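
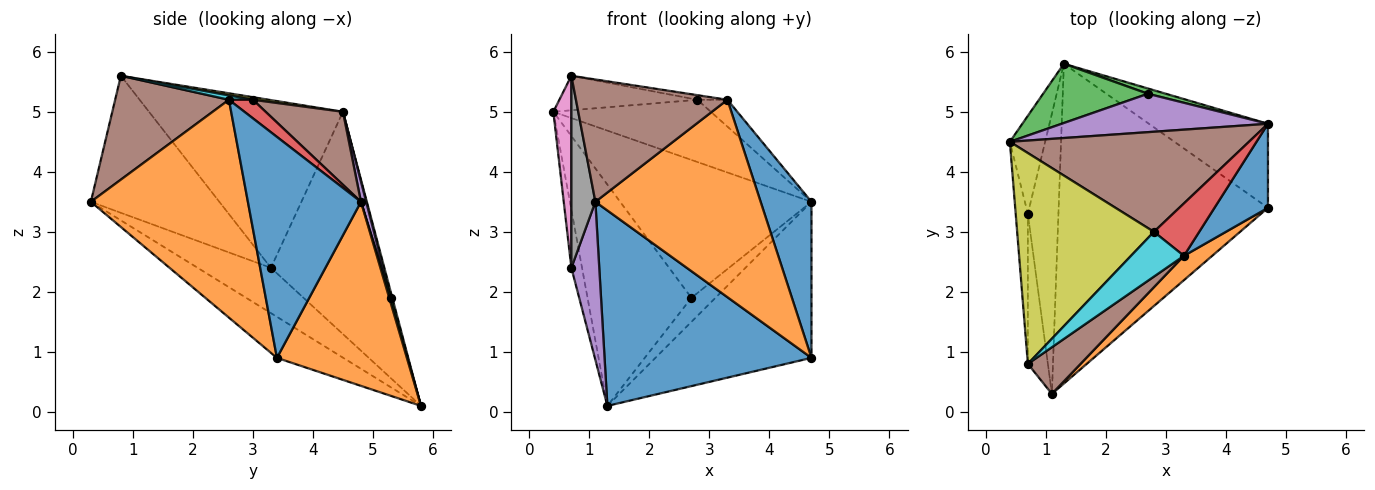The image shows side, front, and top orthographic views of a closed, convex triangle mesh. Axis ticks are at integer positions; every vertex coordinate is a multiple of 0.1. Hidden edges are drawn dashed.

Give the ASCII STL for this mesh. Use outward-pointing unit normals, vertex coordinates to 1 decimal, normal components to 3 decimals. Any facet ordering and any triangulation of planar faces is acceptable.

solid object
 facet normal -0.165 -0.514 -0.842
  outer loop
   vertex 1.3 5.8 0.1
   vertex 4.7 3.4 0.9
   vertex 1.1 0.3 3.5
  endloop
 endfacet
 facet normal 0.686 -0.722 0.089
  outer loop
   vertex 3.3 2.6 5.2
   vertex 1.1 0.3 3.5
   vertex 4.7 3.4 0.9
  endloop
 endfacet
 facet normal 0.013 0.966 0.259
  outer loop
   vertex 2.7 5.3 1.9
   vertex 1.3 5.8 0.1
   vertex 0.4 4.5 5.0
  endloop
 endfacet
 facet normal -0.983 0.092 -0.156
  outer loop
   vertex 0.7 3.3 2.4
   vertex 0.4 4.5 5.0
   vertex 1.3 5.8 0.1
  endloop
 endfacet
 facet normal -0.791 -0.301 -0.533
  outer loop
   vertex 0.7 3.3 2.4
   vertex 1.3 5.8 0.1
   vertex 1.1 0.3 3.5
  endloop
 endfacet
 facet normal 0.574 -0.765 0.292
  outer loop
   vertex 0.7 0.8 5.6
   vertex 1.1 0.3 3.5
   vertex 3.3 2.6 5.2
  endloop
 endfacet
 facet normal -0.993 -0.092 -0.072
  outer loop
   vertex 0.7 0.8 5.6
   vertex 0.4 4.5 5.0
   vertex 0.7 3.3 2.4
  endloop
 endfacet
 facet normal -0.973 -0.182 -0.142
  outer loop
   vertex 0.7 0.8 5.6
   vertex 0.7 3.3 2.4
   vertex 1.1 0.3 3.5
  endloop
 endfacet
 facet normal 0.019 0.162 0.987
  outer loop
   vertex 2.8 3.0 5.2
   vertex 0.4 4.5 5.0
   vertex 0.7 0.8 5.6
  endloop
 endfacet
 facet normal 0.082 0.102 0.991
  outer loop
   vertex 2.8 3.0 5.2
   vertex 0.7 0.8 5.6
   vertex 3.3 2.6 5.2
  endloop
 endfacet
 facet normal 0.891 -0.400 0.216
  outer loop
   vertex 4.7 4.8 3.5
   vertex 3.3 2.6 5.2
   vertex 4.7 3.4 0.9
  endloop
 endfacet
 facet normal 0.591 0.710 -0.382
  outer loop
   vertex 4.7 4.8 3.5
   vertex 4.7 3.4 0.9
   vertex 1.3 5.8 0.1
  endloop
 endfacet
 facet normal 0.072 0.974 0.215
  outer loop
   vertex 4.7 4.8 3.5
   vertex 1.3 5.8 0.1
   vertex 2.7 5.3 1.9
  endloop
 endfacet
 facet normal 0.343 0.428 0.836
  outer loop
   vertex 4.7 4.8 3.5
   vertex 2.8 3.0 5.2
   vertex 3.3 2.6 5.2
  endloop
 endfacet
 facet normal 0.026 0.963 0.268
  outer loop
   vertex 4.7 4.8 3.5
   vertex 2.7 5.3 1.9
   vertex 0.4 4.5 5.0
  endloop
 endfacet
 facet normal 0.251 0.511 0.822
  outer loop
   vertex 4.7 4.8 3.5
   vertex 0.4 4.5 5.0
   vertex 2.8 3.0 5.2
  endloop
 endfacet
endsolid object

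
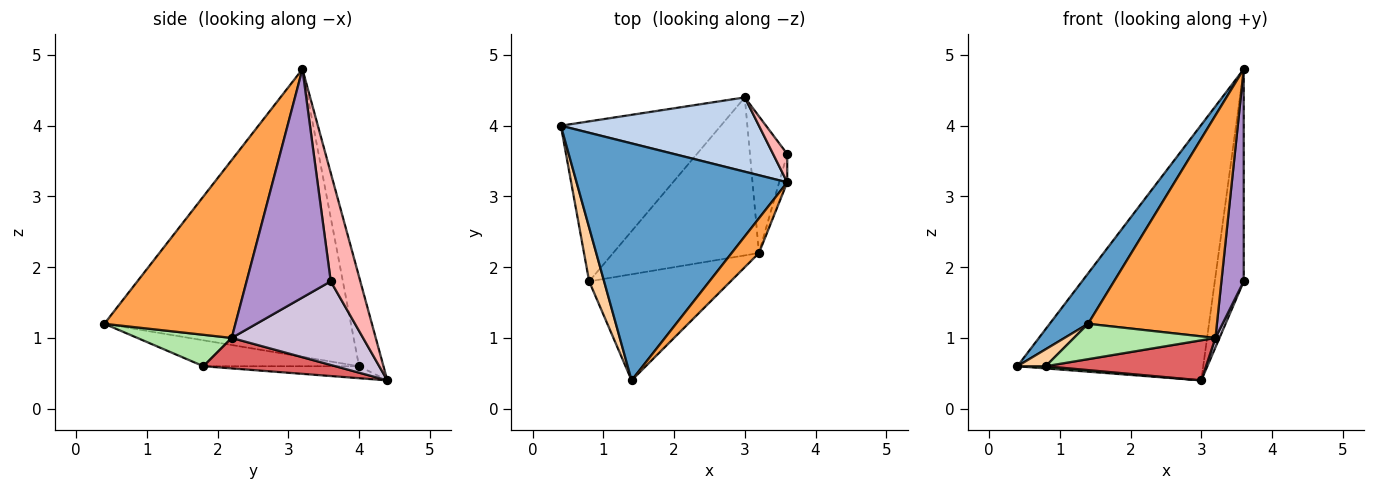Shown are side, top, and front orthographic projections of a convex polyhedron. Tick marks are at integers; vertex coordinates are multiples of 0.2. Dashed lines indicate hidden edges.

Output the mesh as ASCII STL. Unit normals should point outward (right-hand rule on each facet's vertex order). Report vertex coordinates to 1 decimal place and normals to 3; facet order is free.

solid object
 facet normal -0.801 -0.125 0.586
  outer loop
   vertex 1.4 0.4 1.2
   vertex 3.6 3.2 4.8
   vertex 0.4 4.0 0.6
  endloop
 endfacet
 facet normal -0.125 0.953 0.277
  outer loop
   vertex 3.0 4.4 0.4
   vertex 0.4 4.0 0.6
   vertex 3.6 3.2 4.8
  endloop
 endfacet
 facet normal 0.709 -0.697 0.109
  outer loop
   vertex 3.2 2.2 1.0
   vertex 3.6 3.2 4.8
   vertex 1.4 0.4 1.2
  endloop
 endfacet
 facet normal -0.856 -0.156 0.493
  outer loop
   vertex 0.8 1.8 0.6
   vertex 1.4 0.4 1.2
   vertex 0.4 4.0 0.6
  endloop
 endfacet
 facet normal -0.075 -0.014 -0.997
  outer loop
   vertex 0.8 1.8 0.6
   vertex 0.4 4.0 0.6
   vertex 3.0 4.4 0.4
  endloop
 endfacet
 facet normal 0.206 -0.309 -0.928
  outer loop
   vertex 0.8 1.8 0.6
   vertex 3.2 2.2 1.0
   vertex 1.4 0.4 1.2
  endloop
 endfacet
 facet normal 0.199 -0.241 -0.950
  outer loop
   vertex 0.8 1.8 0.6
   vertex 3.0 4.4 0.4
   vertex 3.2 2.2 1.0
  endloop
 endfacet
 facet normal 0.712 0.696 0.093
  outer loop
   vertex 3.6 3.6 1.8
   vertex 3.0 4.4 0.4
   vertex 3.6 3.2 4.8
  endloop
 endfacet
 facet normal 0.966 -0.256 -0.034
  outer loop
   vertex 3.6 3.6 1.8
   vertex 3.6 3.2 4.8
   vertex 3.2 2.2 1.0
  endloop
 endfacet
 facet normal 0.913 -0.028 -0.407
  outer loop
   vertex 3.6 3.6 1.8
   vertex 3.2 2.2 1.0
   vertex 3.0 4.4 0.4
  endloop
 endfacet
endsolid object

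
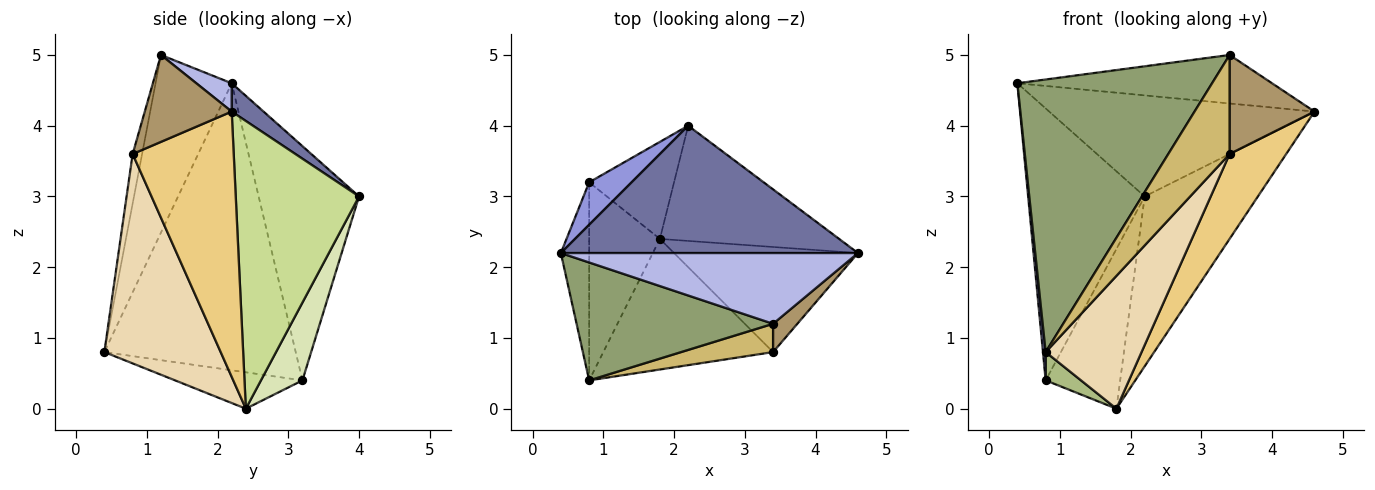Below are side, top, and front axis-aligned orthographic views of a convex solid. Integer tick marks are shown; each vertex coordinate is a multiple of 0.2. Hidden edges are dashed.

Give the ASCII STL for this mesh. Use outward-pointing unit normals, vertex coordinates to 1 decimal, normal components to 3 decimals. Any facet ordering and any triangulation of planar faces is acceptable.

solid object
 facet normal 0.074 0.620 0.781
  outer loop
   vertex 2.2 4.0 3.0
   vertex 0.4 2.2 4.6
   vertex 4.6 2.2 4.2
  endloop
 endfacet
 facet normal -0.995 -0.014 -0.098
  outer loop
   vertex 0.8 3.2 0.4
   vertex 0.8 0.4 0.8
   vertex 0.4 2.2 4.6
  endloop
 endfacet
 facet normal -0.648 0.752 0.117
  outer loop
   vertex 0.8 3.2 0.4
   vertex 0.4 2.2 4.6
   vertex 2.2 4.0 3.0
  endloop
 endfacet
 facet normal 0.078 0.564 0.822
  outer loop
   vertex 3.4 1.2 5.0
   vertex 4.6 2.2 4.2
   vertex 0.4 2.2 4.6
  endloop
 endfacet
 facet normal -0.338 -0.864 0.374
  outer loop
   vertex 3.4 1.2 5.0
   vertex 0.4 2.2 4.6
   vertex 0.8 0.4 0.8
  endloop
 endfacet
 facet normal -0.454 -0.126 -0.882
  outer loop
   vertex 1.8 2.4 0.0
   vertex 0.8 0.4 0.8
   vertex 0.8 3.2 0.4
  endloop
 endfacet
 facet normal 0.670 0.615 -0.417
  outer loop
   vertex 1.8 2.4 0.0
   vertex 2.2 4.0 3.0
   vertex 4.6 2.2 4.2
  endloop
 endfacet
 facet normal 0.430 0.772 -0.469
  outer loop
   vertex 1.8 2.4 0.0
   vertex 0.8 3.2 0.4
   vertex 2.2 4.0 3.0
  endloop
 endfacet
 facet normal 0.702 -0.685 0.196
  outer loop
   vertex 3.4 0.8 3.6
   vertex 4.6 2.2 4.2
   vertex 3.4 1.2 5.0
  endloop
 endfacet
 facet normal -0.146 -0.951 0.272
  outer loop
   vertex 3.4 0.8 3.6
   vertex 3.4 1.2 5.0
   vertex 0.8 0.4 0.8
  endloop
 endfacet
 facet normal 0.747 -0.418 -0.518
  outer loop
   vertex 3.4 0.8 3.6
   vertex 1.8 2.4 0.0
   vertex 4.6 2.2 4.2
  endloop
 endfacet
 facet normal 0.654 -0.539 -0.530
  outer loop
   vertex 3.4 0.8 3.6
   vertex 0.8 0.4 0.8
   vertex 1.8 2.4 0.0
  endloop
 endfacet
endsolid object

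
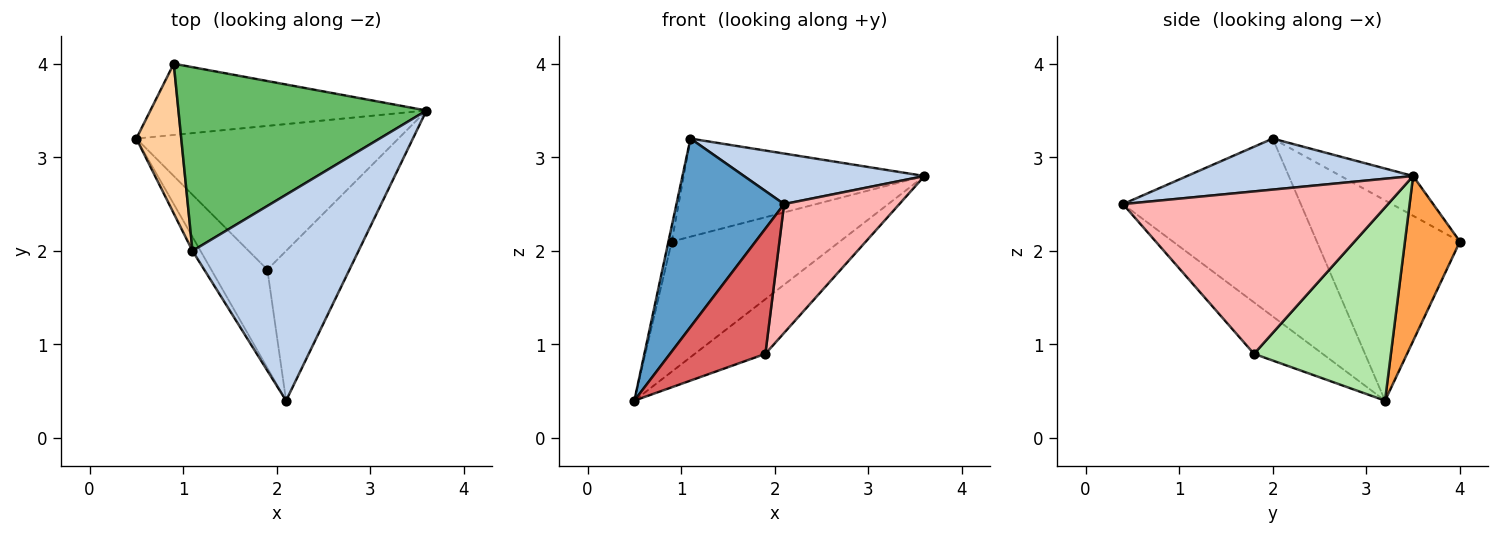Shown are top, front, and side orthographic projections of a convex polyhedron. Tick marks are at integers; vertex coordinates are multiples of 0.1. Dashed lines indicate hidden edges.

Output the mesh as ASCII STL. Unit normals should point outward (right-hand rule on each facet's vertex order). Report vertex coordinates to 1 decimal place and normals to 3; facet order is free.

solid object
 facet normal -0.855 -0.517 -0.039
  outer loop
   vertex 1.1 2.0 3.2
   vertex 0.5 3.2 0.4
   vertex 2.1 0.4 2.5
  endloop
 endfacet
 facet normal 0.286 -0.228 0.931
  outer loop
   vertex 1.1 2.0 3.2
   vertex 2.1 0.4 2.5
   vertex 3.6 3.5 2.8
  endloop
 endfacet
 facet normal 0.276 0.843 -0.462
  outer loop
   vertex 0.9 4.0 2.1
   vertex 3.6 3.5 2.8
   vertex 0.5 3.2 0.4
  endloop
 endfacet
 facet normal -0.976 0.023 0.219
  outer loop
   vertex 0.9 4.0 2.1
   vertex 0.5 3.2 0.4
   vertex 1.1 2.0 3.2
  endloop
 endfacet
 facet normal -0.140 0.466 0.873
  outer loop
   vertex 0.9 4.0 2.1
   vertex 1.1 2.0 3.2
   vertex 3.6 3.5 2.8
  endloop
 endfacet
 facet normal 0.568 0.293 -0.770
  outer loop
   vertex 1.9 1.8 0.9
   vertex 0.5 3.2 0.4
   vertex 3.6 3.5 2.8
  endloop
 endfacet
 facet normal -0.493 -0.685 -0.537
  outer loop
   vertex 1.9 1.8 0.9
   vertex 2.1 0.4 2.5
   vertex 0.5 3.2 0.4
  endloop
 endfacet
 facet normal 0.832 -0.362 -0.421
  outer loop
   vertex 1.9 1.8 0.9
   vertex 3.6 3.5 2.8
   vertex 2.1 0.4 2.5
  endloop
 endfacet
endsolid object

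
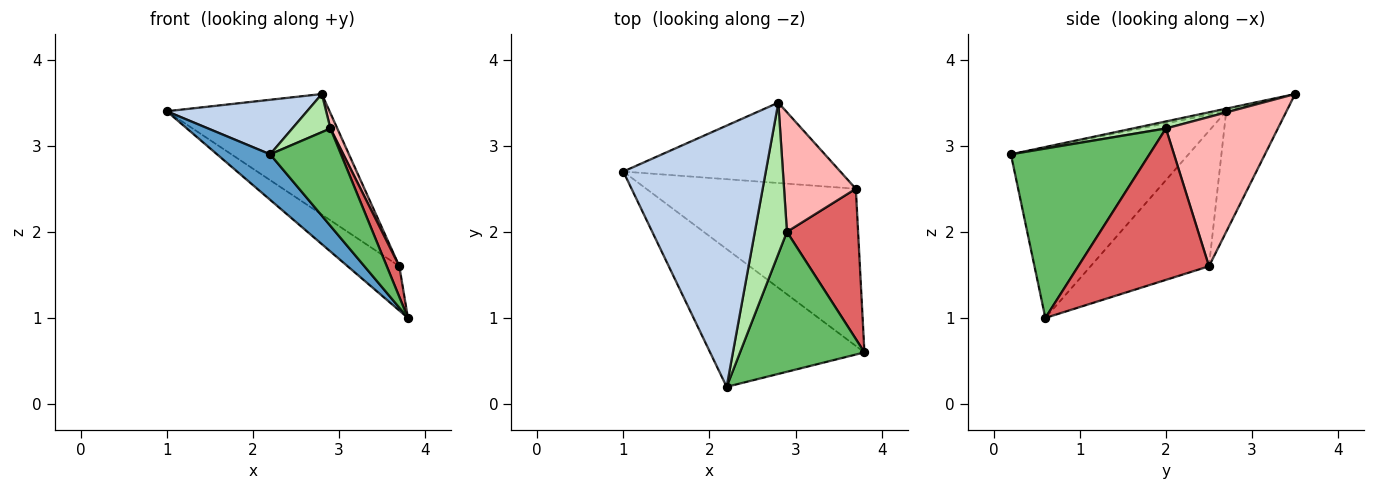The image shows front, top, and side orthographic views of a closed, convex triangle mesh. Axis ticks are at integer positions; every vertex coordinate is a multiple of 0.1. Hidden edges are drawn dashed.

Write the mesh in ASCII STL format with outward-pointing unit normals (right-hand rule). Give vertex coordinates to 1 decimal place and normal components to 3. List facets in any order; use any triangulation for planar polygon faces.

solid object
 facet normal -0.724 -0.216 -0.655
  outer loop
   vertex 2.2 0.2 2.9
   vertex 1.0 2.7 3.4
   vertex 3.8 0.6 1.0
  endloop
 endfacet
 facet normal -0.018 -0.204 0.979
  outer loop
   vertex 2.2 0.2 2.9
   vertex 2.8 3.5 3.6
   vertex 1.0 2.7 3.4
  endloop
 endfacet
 facet normal -0.528 0.230 -0.817
  outer loop
   vertex 3.7 2.5 1.6
   vertex 3.8 0.6 1.0
   vertex 1.0 2.7 3.4
  endloop
 endfacet
 facet normal -0.295 0.795 -0.530
  outer loop
   vertex 3.7 2.5 1.6
   vertex 1.0 2.7 3.4
   vertex 2.8 3.5 3.6
  endloop
 endfacet
 facet normal 0.745 -0.381 0.547
  outer loop
   vertex 2.9 2.0 3.2
   vertex 2.2 0.2 2.9
   vertex 3.8 0.6 1.0
  endloop
 endfacet
 facet normal 0.208 -0.239 0.948
  outer loop
   vertex 2.9 2.0 3.2
   vertex 2.8 3.5 3.6
   vertex 2.2 0.2 2.9
  endloop
 endfacet
 facet normal 0.902 -0.086 0.424
  outer loop
   vertex 2.9 2.0 3.2
   vertex 3.8 0.6 1.0
   vertex 3.7 2.5 1.6
  endloop
 endfacet
 facet normal 0.900 -0.055 0.433
  outer loop
   vertex 2.9 2.0 3.2
   vertex 3.7 2.5 1.6
   vertex 2.8 3.5 3.6
  endloop
 endfacet
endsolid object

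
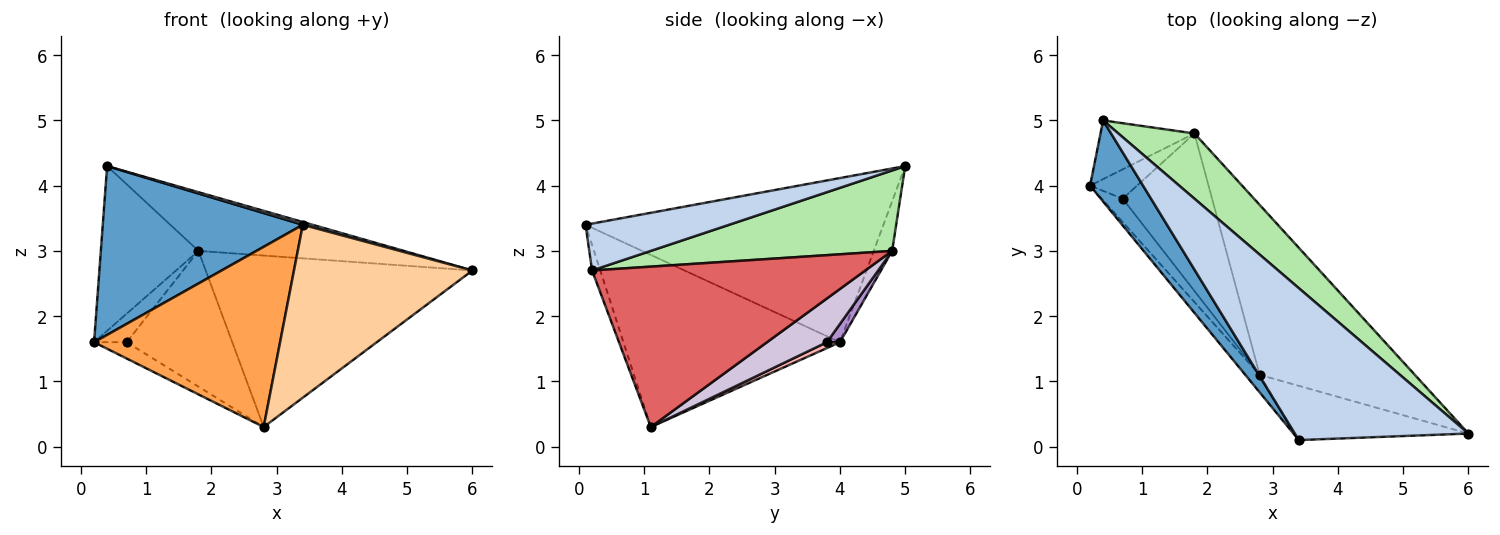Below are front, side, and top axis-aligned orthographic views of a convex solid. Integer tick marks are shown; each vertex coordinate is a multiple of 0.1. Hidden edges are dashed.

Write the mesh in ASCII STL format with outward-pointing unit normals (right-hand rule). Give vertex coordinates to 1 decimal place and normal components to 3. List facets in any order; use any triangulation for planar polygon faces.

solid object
 facet normal -0.802 -0.538 0.259
  outer loop
   vertex 0.4 5.0 4.3
   vertex 0.2 4.0 1.6
   vertex 3.4 0.1 3.4
  endloop
 endfacet
 facet normal 0.261 -0.018 0.965
  outer loop
   vertex 0.4 5.0 4.3
   vertex 3.4 0.1 3.4
   vertex 6.0 0.2 2.7
  endloop
 endfacet
 facet normal -0.757 -0.650 -0.063
  outer loop
   vertex 2.8 1.1 0.3
   vertex 3.4 0.1 3.4
   vertex 0.2 4.0 1.6
  endloop
 endfacet
 facet normal -0.044 -0.953 -0.299
  outer loop
   vertex 2.8 1.1 0.3
   vertex 6.0 0.2 2.7
   vertex 3.4 0.1 3.4
  endloop
 endfacet
 facet normal -0.174 0.928 -0.331
  outer loop
   vertex 1.8 4.8 3.0
   vertex 0.2 4.0 1.6
   vertex 0.4 5.0 4.3
  endloop
 endfacet
 facet normal 0.618 0.526 0.584
  outer loop
   vertex 1.8 4.8 3.0
   vertex 0.4 5.0 4.3
   vertex 6.0 0.2 2.7
  endloop
 endfacet
 facet normal 0.588 0.574 -0.569
  outer loop
   vertex 1.8 4.8 3.0
   vertex 6.0 0.2 2.7
   vertex 2.8 1.1 0.3
  endloop
 endfacet
 facet normal 0.223 0.558 -0.799
  outer loop
   vertex 0.7 3.8 1.6
   vertex 2.8 1.1 0.3
   vertex 0.2 4.0 1.6
  endloop
 endfacet
 facet normal 0.269 0.671 -0.691
  outer loop
   vertex 0.7 3.8 1.6
   vertex 0.2 4.0 1.6
   vertex 1.8 4.8 3.0
  endloop
 endfacet
 facet normal 0.347 0.612 -0.710
  outer loop
   vertex 0.7 3.8 1.6
   vertex 1.8 4.8 3.0
   vertex 2.8 1.1 0.3
  endloop
 endfacet
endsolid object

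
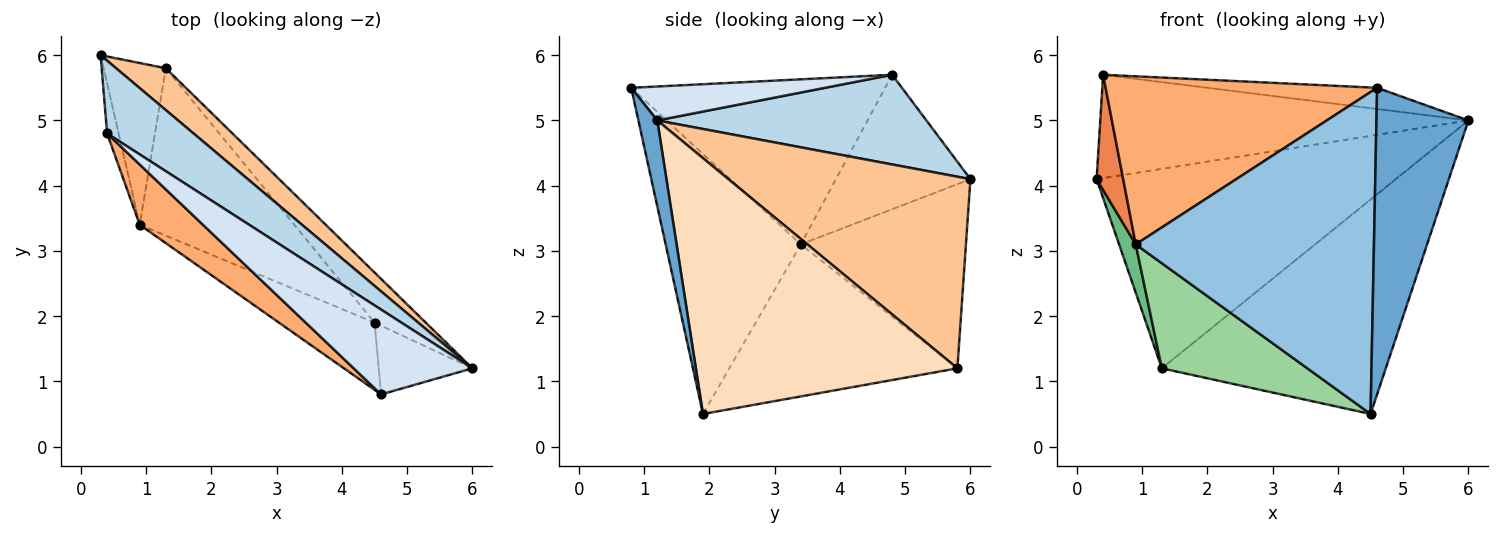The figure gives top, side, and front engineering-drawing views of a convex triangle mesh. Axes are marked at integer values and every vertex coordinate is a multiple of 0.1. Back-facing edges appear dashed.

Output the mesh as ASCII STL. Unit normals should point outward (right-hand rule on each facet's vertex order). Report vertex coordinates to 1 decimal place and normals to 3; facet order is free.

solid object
 facet normal 0.197 -0.957 -0.214
  outer loop
   vertex 4.5 1.9 0.5
   vertex 6.0 1.2 5.0
   vertex 4.6 0.8 5.5
  endloop
 endfacet
 facet normal -0.486 -0.856 -0.179
  outer loop
   vertex 0.9 3.4 3.1
   vertex 4.5 1.9 0.5
   vertex 4.6 0.8 5.5
  endloop
 endfacet
 facet normal 0.513 0.702 0.494
  outer loop
   vertex 0.4 4.8 5.7
   vertex 6.0 1.2 5.0
   vertex 0.3 6.0 4.1
  endloop
 endfacet
 facet normal 0.267 0.234 0.935
  outer loop
   vertex 0.4 4.8 5.7
   vertex 4.6 0.8 5.5
   vertex 6.0 1.2 5.0
  endloop
 endfacet
 facet normal -0.978 -0.193 -0.084
  outer loop
   vertex 0.4 4.8 5.7
   vertex 0.3 6.0 4.1
   vertex 0.9 3.4 3.1
  endloop
 endfacet
 facet normal -0.661 -0.707 0.253
  outer loop
   vertex 0.4 4.8 5.7
   vertex 0.9 3.4 3.1
   vertex 4.6 0.8 5.5
  endloop
 endfacet
 facet normal 0.621 0.767 0.161
  outer loop
   vertex 1.3 5.8 1.2
   vertex 0.3 6.0 4.1
   vertex 6.0 1.2 5.0
  endloop
 endfacet
 facet normal 0.751 0.643 -0.150
  outer loop
   vertex 1.3 5.8 1.2
   vertex 6.0 1.2 5.0
   vertex 4.5 1.9 0.5
  endloop
 endfacet
 facet normal -0.943 -0.095 -0.319
  outer loop
   vertex 1.3 5.8 1.2
   vertex 0.9 3.4 3.1
   vertex 0.3 6.0 4.1
  endloop
 endfacet
 facet normal -0.640 -0.408 -0.651
  outer loop
   vertex 1.3 5.8 1.2
   vertex 4.5 1.9 0.5
   vertex 0.9 3.4 3.1
  endloop
 endfacet
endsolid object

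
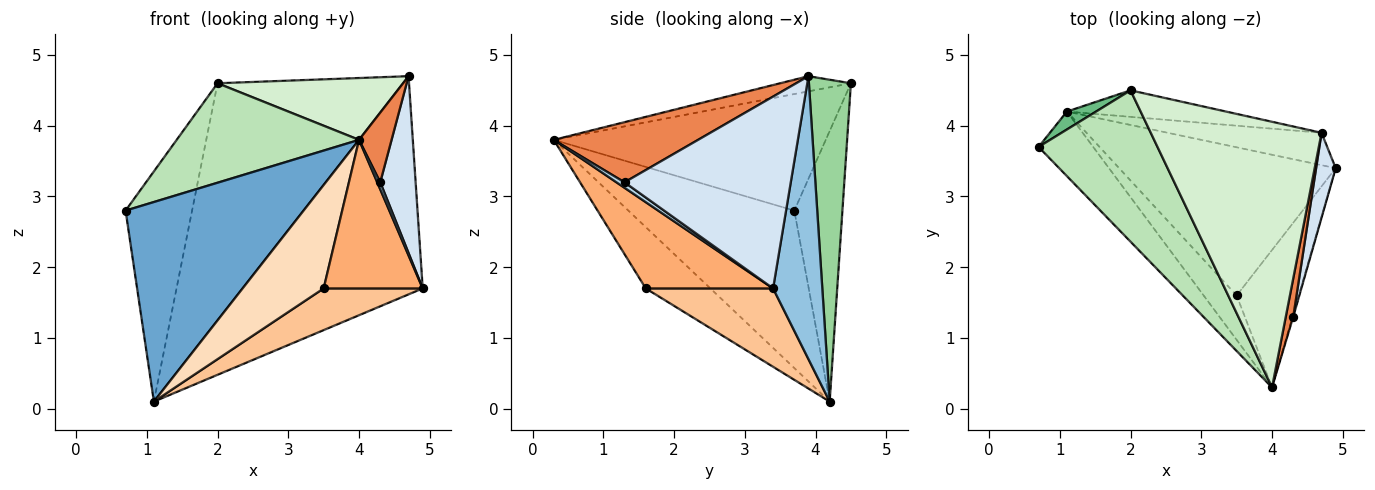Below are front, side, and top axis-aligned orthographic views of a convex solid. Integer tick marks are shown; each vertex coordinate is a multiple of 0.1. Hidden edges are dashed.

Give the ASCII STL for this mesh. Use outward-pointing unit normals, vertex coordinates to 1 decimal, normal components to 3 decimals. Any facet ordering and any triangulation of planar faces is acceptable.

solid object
 facet normal -0.664 -0.712 -0.230
  outer loop
   vertex 1.1 4.2 0.1
   vertex 4.0 0.3 3.8
   vertex 0.7 3.7 2.8
  endloop
 endfacet
 facet normal 0.261 0.955 -0.142
  outer loop
   vertex 1.1 4.2 0.1
   vertex 4.7 3.9 4.7
   vertex 4.9 3.4 1.7
  endloop
 endfacet
 facet normal 0.930 -0.349 -0.116
  outer loop
   vertex 4.3 1.3 3.2
   vertex 4.0 0.3 3.8
   vertex 4.9 3.4 1.7
  endloop
 endfacet
 facet normal 0.973 -0.207 0.099
  outer loop
   vertex 4.3 1.3 3.2
   vertex 4.9 3.4 1.7
   vertex 4.7 3.9 4.7
  endloop
 endfacet
 facet normal 0.968 -0.218 0.120
  outer loop
   vertex 4.3 1.3 3.2
   vertex 4.7 3.9 4.7
   vertex 4.0 0.3 3.8
  endloop
 endfacet
 facet normal 0.686 -0.534 -0.494
  outer loop
   vertex 3.5 1.6 1.7
   vertex 4.9 3.4 1.7
   vertex 4.0 0.3 3.8
  endloop
 endfacet
 facet normal 0.329 -0.256 -0.909
  outer loop
   vertex 3.5 1.6 1.7
   vertex 1.1 4.2 0.1
   vertex 4.9 3.4 1.7
  endloop
 endfacet
 facet normal -0.591 -0.741 -0.318
  outer loop
   vertex 3.5 1.6 1.7
   vertex 4.0 0.3 3.8
   vertex 1.1 4.2 0.1
  endloop
 endfacet
 facet normal -0.585 0.809 0.063
  outer loop
   vertex 2.0 4.5 4.6
   vertex 1.1 4.2 0.1
   vertex 0.7 3.7 2.8
  endloop
 endfacet
 facet normal 0.219 0.970 -0.109
  outer loop
   vertex 2.0 4.5 4.6
   vertex 4.7 3.9 4.7
   vertex 1.1 4.2 0.1
  endloop
 endfacet
 facet normal -0.634 -0.425 0.646
  outer loop
   vertex 2.0 4.5 4.6
   vertex 0.7 3.7 2.8
   vertex 4.0 0.3 3.8
  endloop
 endfacet
 facet normal -0.086 -0.226 0.970
  outer loop
   vertex 2.0 4.5 4.6
   vertex 4.0 0.3 3.8
   vertex 4.7 3.9 4.7
  endloop
 endfacet
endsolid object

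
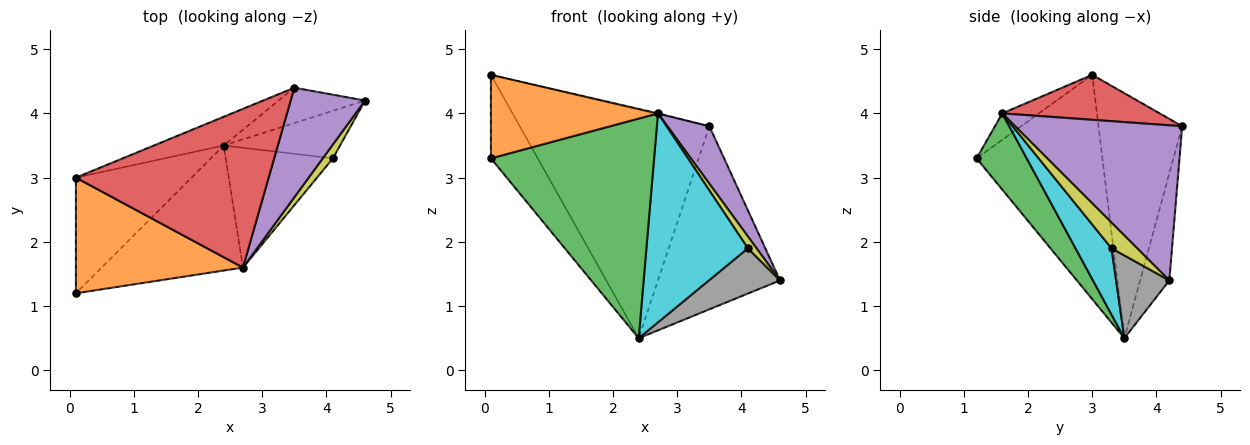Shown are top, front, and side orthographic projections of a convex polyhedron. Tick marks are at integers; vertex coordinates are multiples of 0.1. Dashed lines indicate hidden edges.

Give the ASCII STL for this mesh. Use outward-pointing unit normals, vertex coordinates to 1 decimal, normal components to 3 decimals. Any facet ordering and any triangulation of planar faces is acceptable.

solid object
 facet normal -0.844 0.314 -0.435
  outer loop
   vertex 2.4 3.5 0.5
   vertex 0.1 1.2 3.3
   vertex 0.1 3.0 4.6
  endloop
 endfacet
 facet normal -0.127 -0.581 0.804
  outer loop
   vertex 2.7 1.6 4.0
   vertex 0.1 3.0 4.6
   vertex 0.1 1.2 3.3
  endloop
 endfacet
 facet normal 0.258 -0.840 -0.478
  outer loop
   vertex 2.7 1.6 4.0
   vertex 0.1 1.2 3.3
   vertex 2.4 3.5 0.5
  endloop
 endfacet
 facet normal 0.227 0.005 0.974
  outer loop
   vertex 3.5 4.4 3.8
   vertex 0.1 3.0 4.6
   vertex 2.7 1.6 4.0
  endloop
 endfacet
 facet normal 0.879 -0.221 0.422
  outer loop
   vertex 3.5 4.4 3.8
   vertex 2.7 1.6 4.0
   vertex 4.6 4.2 1.4
  endloop
 endfacet
 facet normal -0.401 0.909 -0.114
  outer loop
   vertex 3.5 4.4 3.8
   vertex 2.4 3.5 0.5
   vertex 0.1 3.0 4.6
  endloop
 endfacet
 facet normal -0.229 0.956 -0.184
  outer loop
   vertex 3.5 4.4 3.8
   vertex 4.6 4.2 1.4
   vertex 2.4 3.5 0.5
  endloop
 endfacet
 facet normal 0.458 -0.612 -0.644
  outer loop
   vertex 4.1 3.3 1.9
   vertex 2.4 3.5 0.5
   vertex 4.6 4.2 1.4
  endloop
 endfacet
 facet normal 0.888 -0.299 0.350
  outer loop
   vertex 4.1 3.3 1.9
   vertex 4.6 4.2 1.4
   vertex 2.7 1.6 4.0
  endloop
 endfacet
 facet normal 0.294 -0.829 -0.475
  outer loop
   vertex 4.1 3.3 1.9
   vertex 2.7 1.6 4.0
   vertex 2.4 3.5 0.5
  endloop
 endfacet
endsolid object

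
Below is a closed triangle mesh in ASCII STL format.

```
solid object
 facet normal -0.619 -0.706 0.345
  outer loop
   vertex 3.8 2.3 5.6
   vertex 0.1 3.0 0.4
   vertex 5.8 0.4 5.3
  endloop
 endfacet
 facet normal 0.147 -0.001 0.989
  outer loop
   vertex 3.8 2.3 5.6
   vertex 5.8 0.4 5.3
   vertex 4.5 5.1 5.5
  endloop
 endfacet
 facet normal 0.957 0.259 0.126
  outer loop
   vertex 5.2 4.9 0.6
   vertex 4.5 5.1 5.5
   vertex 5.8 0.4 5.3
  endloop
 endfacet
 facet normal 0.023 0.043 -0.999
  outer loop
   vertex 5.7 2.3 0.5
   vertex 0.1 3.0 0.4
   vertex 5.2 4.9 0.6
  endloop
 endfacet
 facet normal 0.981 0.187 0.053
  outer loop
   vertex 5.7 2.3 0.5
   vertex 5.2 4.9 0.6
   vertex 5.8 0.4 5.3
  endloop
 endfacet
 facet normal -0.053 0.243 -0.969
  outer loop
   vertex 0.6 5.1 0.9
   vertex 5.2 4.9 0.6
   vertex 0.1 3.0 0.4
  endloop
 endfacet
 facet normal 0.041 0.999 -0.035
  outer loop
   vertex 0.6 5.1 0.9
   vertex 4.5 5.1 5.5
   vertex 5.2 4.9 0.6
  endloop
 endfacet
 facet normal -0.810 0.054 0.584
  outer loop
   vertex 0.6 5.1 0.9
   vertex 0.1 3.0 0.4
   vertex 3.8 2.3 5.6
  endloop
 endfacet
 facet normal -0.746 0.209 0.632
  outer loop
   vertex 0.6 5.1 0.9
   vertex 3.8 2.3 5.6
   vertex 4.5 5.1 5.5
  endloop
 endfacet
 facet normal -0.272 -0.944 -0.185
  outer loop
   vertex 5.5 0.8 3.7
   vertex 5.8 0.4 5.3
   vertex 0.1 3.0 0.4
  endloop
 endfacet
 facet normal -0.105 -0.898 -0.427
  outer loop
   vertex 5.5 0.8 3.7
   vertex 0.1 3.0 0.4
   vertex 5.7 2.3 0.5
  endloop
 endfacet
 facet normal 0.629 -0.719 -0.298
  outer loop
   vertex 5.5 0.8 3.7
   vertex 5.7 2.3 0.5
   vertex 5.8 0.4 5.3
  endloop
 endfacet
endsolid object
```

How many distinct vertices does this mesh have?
8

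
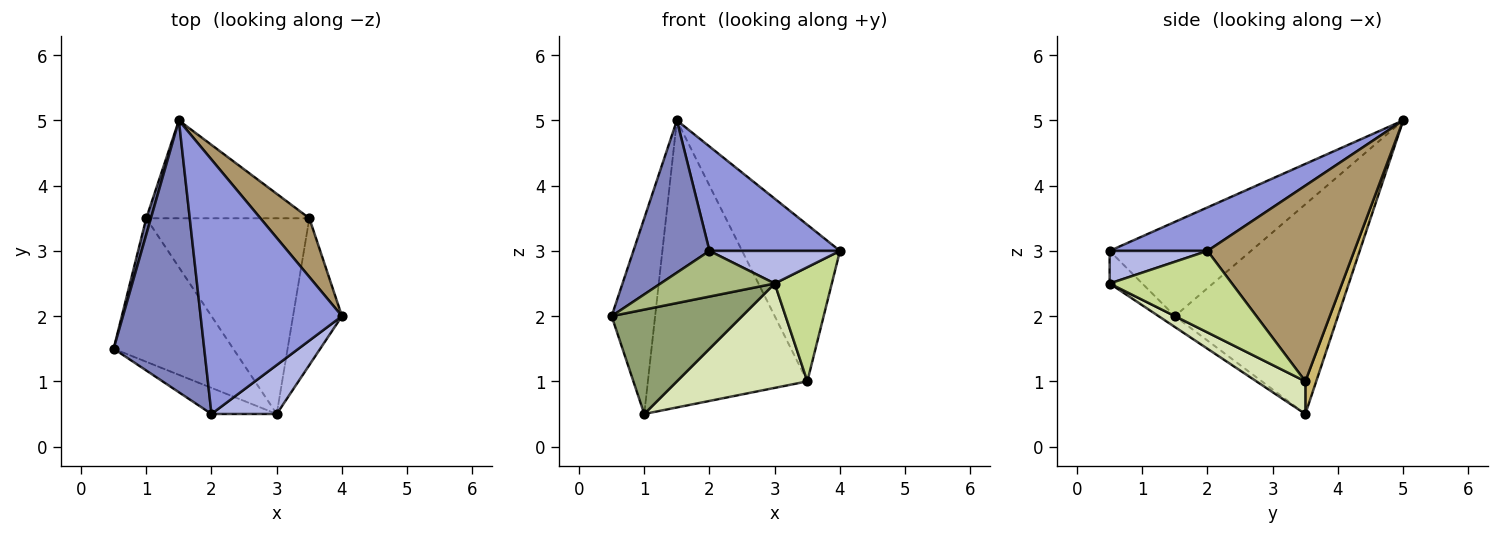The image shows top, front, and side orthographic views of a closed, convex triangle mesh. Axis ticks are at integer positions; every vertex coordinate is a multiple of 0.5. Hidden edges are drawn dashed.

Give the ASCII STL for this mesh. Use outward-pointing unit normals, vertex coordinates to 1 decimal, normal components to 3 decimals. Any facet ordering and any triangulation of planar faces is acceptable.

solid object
 facet normal -0.966 0.258 0.021
  outer loop
   vertex 1.0 3.5 0.5
   vertex 0.5 1.5 2.0
   vertex 1.5 5.0 5.0
  endloop
 endfacet
 facet normal -0.672 -0.362 0.646
  outer loop
   vertex 2.0 0.5 3.0
   vertex 1.5 5.0 5.0
   vertex 0.5 1.5 2.0
  endloop
 endfacet
 facet normal 0.274 -0.365 0.890
  outer loop
   vertex 2.0 0.5 3.0
   vertex 4.0 2.0 3.0
   vertex 1.5 5.0 5.0
  endloop
 endfacet
 facet normal 0.384 -0.512 0.768
  outer loop
   vertex 3.0 0.5 2.5
   vertex 4.0 2.0 3.0
   vertex 2.0 0.5 3.0
  endloop
 endfacet
 facet normal -0.073 -0.587 -0.807
  outer loop
   vertex 3.0 0.5 2.5
   vertex 0.5 1.5 2.0
   vertex 1.0 3.5 0.5
  endloop
 endfacet
 facet normal -0.241 -0.843 -0.482
  outer loop
   vertex 3.0 0.5 2.5
   vertex 2.0 0.5 3.0
   vertex 0.5 1.5 2.0
  endloop
 endfacet
 facet normal 0.796 -0.372 -0.478
  outer loop
   vertex 3.5 3.5 1.0
   vertex 4.0 2.0 3.0
   vertex 3.0 0.5 2.5
  endloop
 endfacet
 facet normal 0.174 -0.463 -0.869
  outer loop
   vertex 3.5 3.5 1.0
   vertex 3.0 0.5 2.5
   vertex 1.0 3.5 0.5
  endloop
 endfacet
 facet normal 0.815 0.543 0.204
  outer loop
   vertex 3.5 3.5 1.0
   vertex 1.5 5.0 5.0
   vertex 4.0 2.0 3.0
  endloop
 endfacet
 facet normal 0.064 0.945 -0.322
  outer loop
   vertex 3.5 3.5 1.0
   vertex 1.0 3.5 0.5
   vertex 1.5 5.0 5.0
  endloop
 endfacet
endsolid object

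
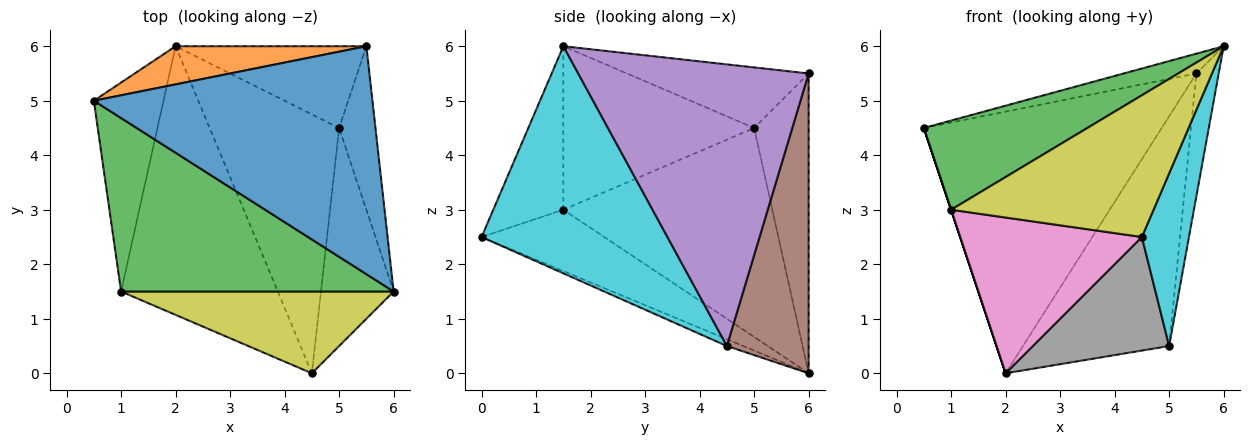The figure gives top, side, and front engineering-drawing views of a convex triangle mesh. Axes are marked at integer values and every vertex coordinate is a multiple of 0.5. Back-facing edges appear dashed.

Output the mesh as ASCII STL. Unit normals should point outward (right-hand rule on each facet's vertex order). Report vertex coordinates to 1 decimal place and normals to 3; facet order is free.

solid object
 facet normal -0.212 0.085 0.974
  outer loop
   vertex 5.5 6.0 5.5
   vertex 0.5 5.0 4.5
   vertex 6.0 1.5 6.0
  endloop
 endfacet
 facet normal -0.221 0.965 0.141
  outer loop
   vertex 2.0 6.0 0.0
   vertex 0.5 5.0 4.5
   vertex 5.5 6.0 5.5
  endloop
 endfacet
 facet normal -0.471 -0.404 0.785
  outer loop
   vertex 1.0 1.5 3.0
   vertex 6.0 1.5 6.0
   vertex 0.5 5.0 4.5
  endloop
 endfacet
 facet normal -0.949 0.000 -0.316
  outer loop
   vertex 1.0 1.5 3.0
   vertex 0.5 5.0 4.5
   vertex 2.0 6.0 0.0
  endloop
 endfacet
 facet normal 0.987 0.096 -0.127
  outer loop
   vertex 5.0 4.5 0.5
   vertex 5.5 6.0 5.5
   vertex 6.0 1.5 6.0
  endloop
 endfacet
 facet normal 0.466 0.833 -0.297
  outer loop
   vertex 5.0 4.5 0.5
   vertex 2.0 6.0 0.0
   vertex 5.5 6.0 5.5
  endloop
 endfacet
 facet normal -0.321 -0.475 -0.819
  outer loop
   vertex 4.5 0.0 2.5
   vertex 1.0 1.5 3.0
   vertex 2.0 6.0 0.0
  endloop
 endfacet
 facet normal -0.048 -0.401 -0.915
  outer loop
   vertex 4.5 0.0 2.5
   vertex 2.0 6.0 0.0
   vertex 5.0 4.5 0.5
  endloop
 endfacet
 facet normal -0.287 -0.830 0.479
  outer loop
   vertex 4.5 0.0 2.5
   vertex 6.0 1.5 6.0
   vertex 1.0 1.5 3.0
  endloop
 endfacet
 facet normal 0.926 -0.235 -0.296
  outer loop
   vertex 4.5 0.0 2.5
   vertex 5.0 4.5 0.5
   vertex 6.0 1.5 6.0
  endloop
 endfacet
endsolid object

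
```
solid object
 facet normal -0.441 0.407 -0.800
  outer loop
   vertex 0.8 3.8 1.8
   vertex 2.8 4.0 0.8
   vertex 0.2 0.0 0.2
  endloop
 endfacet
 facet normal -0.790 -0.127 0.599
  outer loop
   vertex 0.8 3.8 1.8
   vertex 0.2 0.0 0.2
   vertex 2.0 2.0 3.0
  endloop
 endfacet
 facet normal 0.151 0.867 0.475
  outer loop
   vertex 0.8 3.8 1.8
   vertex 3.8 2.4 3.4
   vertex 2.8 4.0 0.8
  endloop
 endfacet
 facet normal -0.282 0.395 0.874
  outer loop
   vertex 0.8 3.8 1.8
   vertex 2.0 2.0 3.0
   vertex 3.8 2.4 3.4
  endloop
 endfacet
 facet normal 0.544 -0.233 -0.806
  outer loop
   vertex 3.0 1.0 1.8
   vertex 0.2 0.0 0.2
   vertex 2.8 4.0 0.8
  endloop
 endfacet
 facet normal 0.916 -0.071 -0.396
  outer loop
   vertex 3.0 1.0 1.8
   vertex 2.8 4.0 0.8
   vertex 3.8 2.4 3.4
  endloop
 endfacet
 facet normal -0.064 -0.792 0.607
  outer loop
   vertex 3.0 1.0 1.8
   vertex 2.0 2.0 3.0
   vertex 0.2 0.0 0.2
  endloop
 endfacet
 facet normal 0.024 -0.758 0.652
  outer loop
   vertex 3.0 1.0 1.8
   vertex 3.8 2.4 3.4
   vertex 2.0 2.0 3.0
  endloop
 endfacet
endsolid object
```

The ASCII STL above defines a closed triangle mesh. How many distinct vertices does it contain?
6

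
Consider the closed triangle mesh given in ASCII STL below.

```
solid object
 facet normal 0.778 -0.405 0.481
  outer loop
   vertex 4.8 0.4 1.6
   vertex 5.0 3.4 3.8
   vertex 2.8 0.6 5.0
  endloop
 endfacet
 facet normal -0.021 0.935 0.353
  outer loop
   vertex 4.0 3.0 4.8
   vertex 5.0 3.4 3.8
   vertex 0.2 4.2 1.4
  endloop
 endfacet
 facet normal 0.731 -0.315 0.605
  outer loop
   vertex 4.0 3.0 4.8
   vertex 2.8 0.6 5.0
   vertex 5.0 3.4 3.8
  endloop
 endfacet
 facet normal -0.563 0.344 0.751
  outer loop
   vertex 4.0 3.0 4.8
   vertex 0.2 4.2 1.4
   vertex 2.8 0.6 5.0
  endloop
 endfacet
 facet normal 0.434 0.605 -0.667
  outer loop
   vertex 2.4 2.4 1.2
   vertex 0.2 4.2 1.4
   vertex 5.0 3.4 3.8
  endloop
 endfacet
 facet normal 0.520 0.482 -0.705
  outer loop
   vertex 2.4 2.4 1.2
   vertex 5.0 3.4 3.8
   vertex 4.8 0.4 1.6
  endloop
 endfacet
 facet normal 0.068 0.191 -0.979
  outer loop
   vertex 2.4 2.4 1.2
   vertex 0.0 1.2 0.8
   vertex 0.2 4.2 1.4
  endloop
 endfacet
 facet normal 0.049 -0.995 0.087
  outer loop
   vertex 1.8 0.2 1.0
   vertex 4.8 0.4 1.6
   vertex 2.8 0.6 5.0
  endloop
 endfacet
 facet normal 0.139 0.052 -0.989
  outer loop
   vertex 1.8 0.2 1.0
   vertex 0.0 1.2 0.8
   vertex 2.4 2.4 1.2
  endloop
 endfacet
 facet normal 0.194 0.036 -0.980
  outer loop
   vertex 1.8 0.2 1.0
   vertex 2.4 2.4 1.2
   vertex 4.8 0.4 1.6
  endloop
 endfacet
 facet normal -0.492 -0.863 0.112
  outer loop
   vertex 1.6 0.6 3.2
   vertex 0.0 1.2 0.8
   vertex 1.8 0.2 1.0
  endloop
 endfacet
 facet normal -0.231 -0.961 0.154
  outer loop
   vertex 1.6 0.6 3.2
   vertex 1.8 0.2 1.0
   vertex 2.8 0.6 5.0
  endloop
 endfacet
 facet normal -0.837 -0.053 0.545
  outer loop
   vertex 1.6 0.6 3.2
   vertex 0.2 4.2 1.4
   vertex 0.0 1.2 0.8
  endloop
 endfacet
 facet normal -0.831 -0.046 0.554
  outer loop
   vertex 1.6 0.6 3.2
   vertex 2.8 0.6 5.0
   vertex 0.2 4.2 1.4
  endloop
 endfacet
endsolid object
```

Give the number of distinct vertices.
9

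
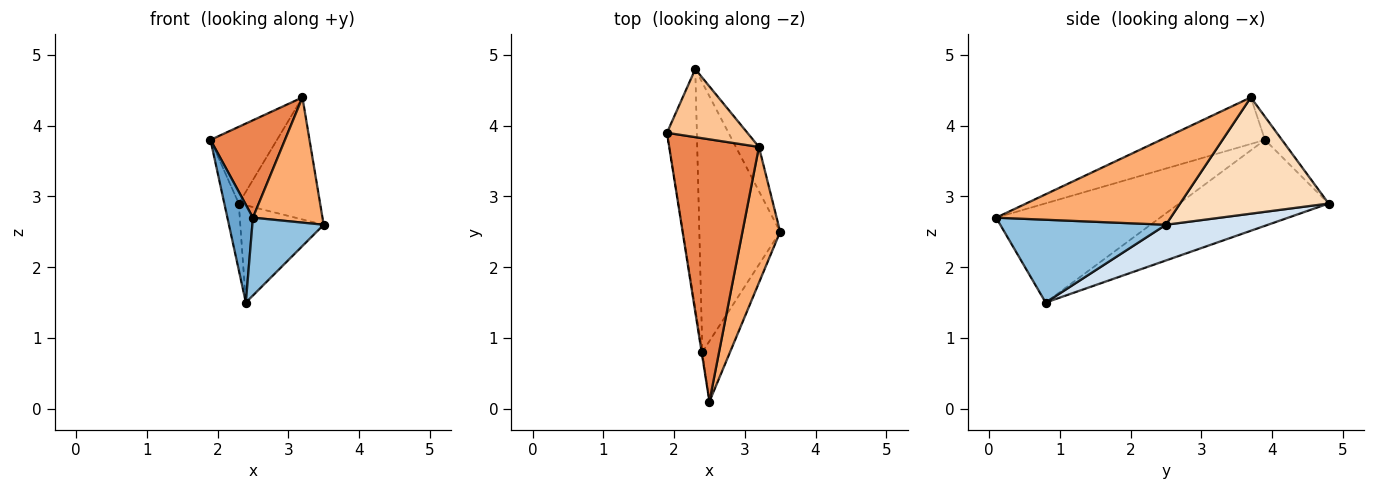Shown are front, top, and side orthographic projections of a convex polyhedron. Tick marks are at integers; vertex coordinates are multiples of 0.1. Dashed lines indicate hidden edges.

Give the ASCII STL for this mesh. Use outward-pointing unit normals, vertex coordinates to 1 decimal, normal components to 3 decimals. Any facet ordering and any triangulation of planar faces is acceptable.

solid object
 facet normal -0.988 -0.154 -0.007
  outer loop
   vertex 2.4 0.8 1.5
   vertex 2.5 0.1 2.7
   vertex 1.9 3.9 3.8
  endloop
 endfacet
 facet normal 0.878 -0.378 -0.294
  outer loop
   vertex 2.4 0.8 1.5
   vertex 3.5 2.5 2.6
   vertex 2.5 0.1 2.7
  endloop
 endfacet
 facet normal -0.941 0.091 -0.327
  outer loop
   vertex 2.3 4.8 2.9
   vertex 2.4 0.8 1.5
   vertex 1.9 3.9 3.8
  endloop
 endfacet
 facet normal 0.384 0.314 -0.869
  outer loop
   vertex 2.3 4.8 2.9
   vertex 3.5 2.5 2.6
   vertex 2.4 0.8 1.5
  endloop
 endfacet
 facet normal -0.437 -0.313 0.843
  outer loop
   vertex 3.2 3.7 4.4
   vertex 1.9 3.9 3.8
   vertex 2.5 0.1 2.7
  endloop
 endfacet
 facet normal 0.862 -0.344 0.373
  outer loop
   vertex 3.2 3.7 4.4
   vertex 2.5 0.1 2.7
   vertex 3.5 2.5 2.6
  endloop
 endfacet
 facet normal -0.188 0.735 0.652
  outer loop
   vertex 3.2 3.7 4.4
   vertex 2.3 4.8 2.9
   vertex 1.9 3.9 3.8
  endloop
 endfacet
 facet normal 0.864 0.473 -0.171
  outer loop
   vertex 3.2 3.7 4.4
   vertex 3.5 2.5 2.6
   vertex 2.3 4.8 2.9
  endloop
 endfacet
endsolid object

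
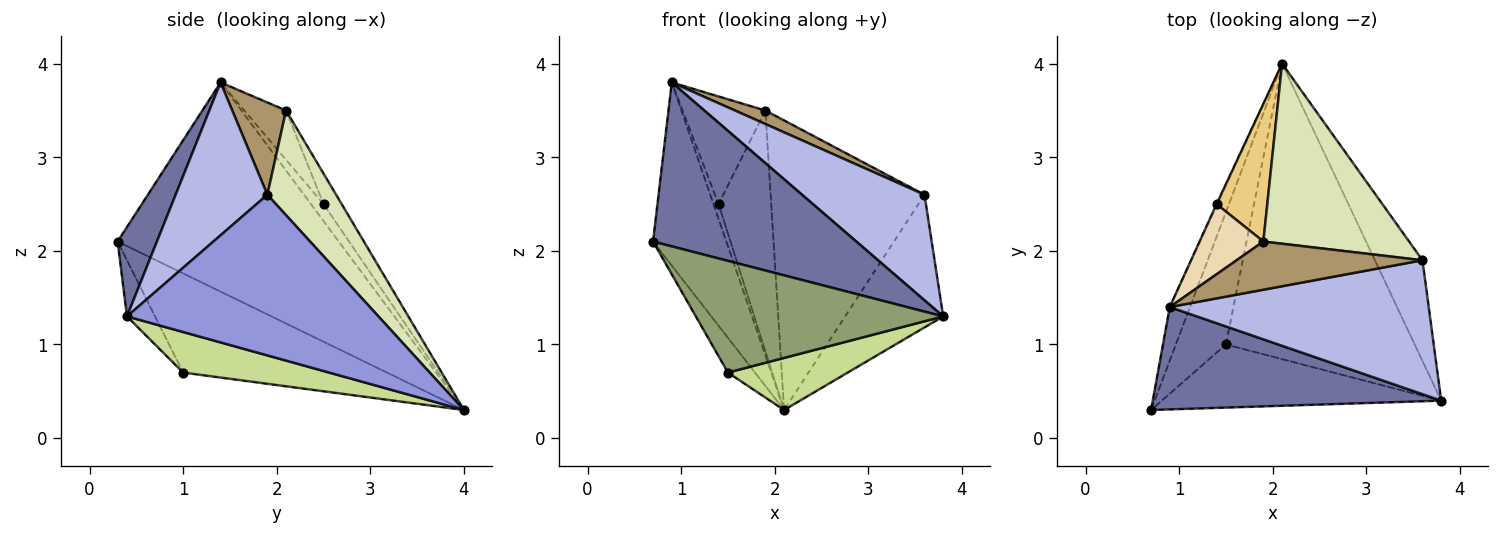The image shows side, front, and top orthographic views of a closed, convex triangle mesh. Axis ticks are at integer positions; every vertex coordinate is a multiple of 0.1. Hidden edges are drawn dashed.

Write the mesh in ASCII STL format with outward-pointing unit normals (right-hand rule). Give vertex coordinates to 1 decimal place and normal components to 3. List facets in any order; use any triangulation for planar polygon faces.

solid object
 facet normal 0.162 -0.837 0.523
  outer loop
   vertex 0.9 1.4 3.8
   vertex 0.7 0.3 2.1
   vertex 3.8 0.4 1.3
  endloop
 endfacet
 facet normal -0.945 0.313 -0.091
  outer loop
   vertex 0.9 1.4 3.8
   vertex 2.1 4.0 0.3
   vertex 0.7 0.3 2.1
  endloop
 endfacet
 facet normal 0.898 0.350 -0.266
  outer loop
   vertex 3.6 1.9 2.6
   vertex 3.8 0.4 1.3
   vertex 2.1 4.0 0.3
  endloop
 endfacet
 facet normal 0.421 -0.561 0.713
  outer loop
   vertex 3.6 1.9 2.6
   vertex 0.9 1.4 3.8
   vertex 3.8 0.4 1.3
  endloop
 endfacet
 facet normal -0.098 -0.866 -0.489
  outer loop
   vertex 1.5 1.0 0.7
   vertex 3.8 0.4 1.3
   vertex 0.7 0.3 2.1
  endloop
 endfacet
 facet normal -0.886 0.118 -0.448
  outer loop
   vertex 1.5 1.0 0.7
   vertex 0.7 0.3 2.1
   vertex 2.1 4.0 0.3
  endloop
 endfacet
 facet normal 0.207 -0.170 -0.963
  outer loop
   vertex 1.5 1.0 0.7
   vertex 2.1 4.0 0.3
   vertex 3.8 0.4 1.3
  endloop
 endfacet
 facet normal 0.355 0.794 0.494
  outer loop
   vertex 1.9 2.1 3.5
   vertex 3.6 1.9 2.6
   vertex 2.1 4.0 0.3
  endloop
 endfacet
 facet normal 0.431 -0.244 0.869
  outer loop
   vertex 1.9 2.1 3.5
   vertex 0.9 1.4 3.8
   vertex 3.6 1.9 2.6
  endloop
 endfacet
 facet normal -0.926 0.374 -0.039
  outer loop
   vertex 1.4 2.5 2.5
   vertex 2.1 4.0 0.3
   vertex 0.9 1.4 3.8
  endloop
 endfacet
 facet normal -0.286 0.832 0.476
  outer loop
   vertex 1.4 2.5 2.5
   vertex 1.9 2.1 3.5
   vertex 2.1 4.0 0.3
  endloop
 endfacet
 facet normal -0.389 0.772 0.503
  outer loop
   vertex 1.4 2.5 2.5
   vertex 0.9 1.4 3.8
   vertex 1.9 2.1 3.5
  endloop
 endfacet
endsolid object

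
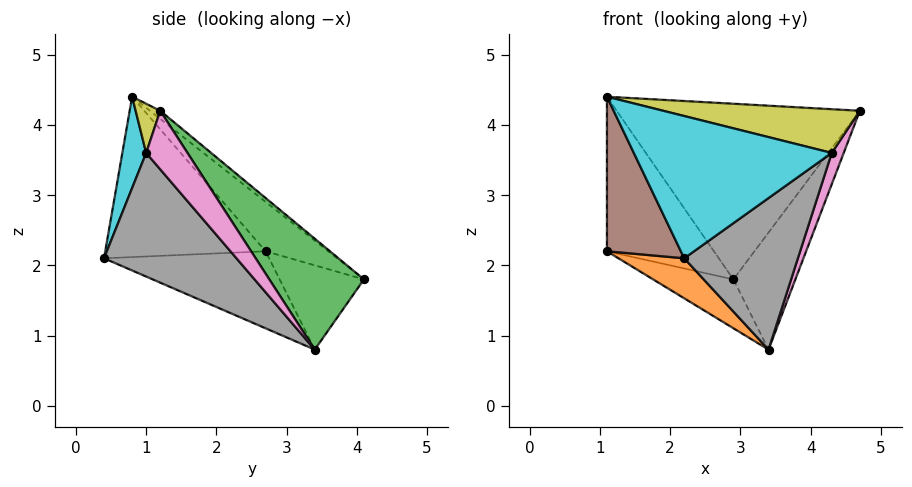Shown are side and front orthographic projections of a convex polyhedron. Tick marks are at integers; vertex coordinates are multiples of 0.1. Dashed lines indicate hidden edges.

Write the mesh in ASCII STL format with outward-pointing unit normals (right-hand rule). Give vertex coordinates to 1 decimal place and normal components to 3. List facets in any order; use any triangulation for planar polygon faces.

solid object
 facet normal -0.553 0.527 -0.645
  outer loop
   vertex 3.4 3.4 0.8
   vertex 1.1 2.7 2.2
   vertex 2.9 4.1 1.8
  endloop
 endfacet
 facet normal -0.469 -0.187 -0.863
  outer loop
   vertex 3.4 3.4 0.8
   vertex 2.2 0.4 2.1
   vertex 1.1 2.7 2.2
  endloop
 endfacet
 facet normal 0.836 0.548 0.035
  outer loop
   vertex 3.4 3.4 0.8
   vertex 2.9 4.1 1.8
   vertex 4.7 1.2 4.2
  endloop
 endfacet
 facet normal -0.405 0.692 0.598
  outer loop
   vertex 1.1 0.8 4.4
   vertex 2.9 4.1 1.8
   vertex 1.1 2.7 2.2
  endloop
 endfacet
 facet normal -0.026 0.628 0.778
  outer loop
   vertex 1.1 0.8 4.4
   vertex 4.7 1.2 4.2
   vertex 2.9 4.1 1.8
  endloop
 endfacet
 facet normal -0.854 -0.394 -0.340
  outer loop
   vertex 1.1 0.8 4.4
   vertex 1.1 2.7 2.2
   vertex 2.2 0.4 2.1
  endloop
 endfacet
 facet normal 0.842 -0.244 -0.480
  outer loop
   vertex 4.3 1.0 3.6
   vertex 3.4 3.4 0.8
   vertex 4.7 1.2 4.2
  endloop
 endfacet
 facet normal 0.592 -0.508 -0.626
  outer loop
   vertex 4.3 1.0 3.6
   vertex 2.2 0.4 2.1
   vertex 3.4 3.4 0.8
  endloop
 endfacet
 facet normal 0.120 -0.963 0.241
  outer loop
   vertex 4.3 1.0 3.6
   vertex 4.7 1.2 4.2
   vertex 1.1 0.8 4.4
  endloop
 endfacet
 facet normal 0.116 -0.968 0.224
  outer loop
   vertex 4.3 1.0 3.6
   vertex 1.1 0.8 4.4
   vertex 2.2 0.4 2.1
  endloop
 endfacet
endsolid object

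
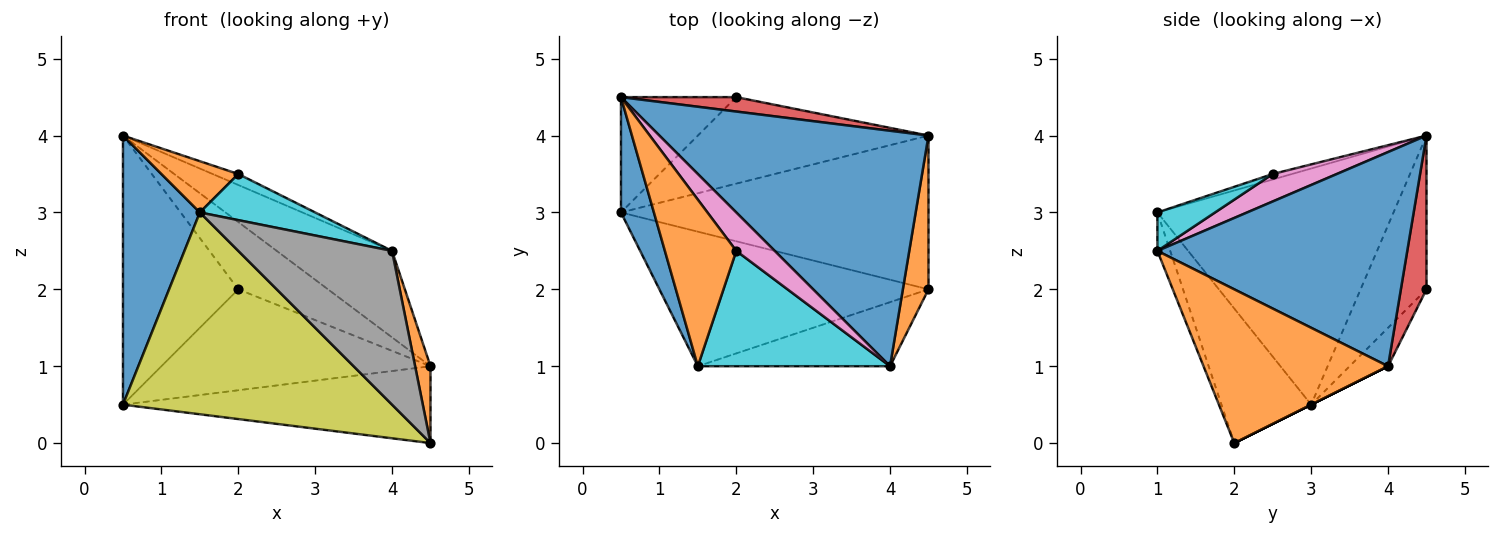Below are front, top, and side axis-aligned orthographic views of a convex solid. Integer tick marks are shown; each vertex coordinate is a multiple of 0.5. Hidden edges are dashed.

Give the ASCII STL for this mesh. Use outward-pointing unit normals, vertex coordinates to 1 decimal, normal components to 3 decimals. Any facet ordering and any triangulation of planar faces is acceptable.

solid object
 facet normal 0.599 0.276 0.752
  outer loop
   vertex 4.0 1.0 2.5
   vertex 4.5 4.0 1.0
   vertex 0.5 4.5 4.0
  endloop
 endfacet
 facet normal 0.983 -0.082 0.164
  outer loop
   vertex 4.5 2.0 0.0
   vertex 4.5 4.0 1.0
   vertex 4.0 1.0 2.5
  endloop
 endfacet
 facet normal 0.000 0.447 -0.894
  outer loop
   vertex 0.5 3.0 0.5
   vertex 4.5 4.0 1.0
   vertex 4.5 2.0 0.0
  endloop
 endfacet
 facet normal 0.269 0.942 0.202
  outer loop
   vertex 2.0 4.5 2.0
   vertex 0.5 4.5 4.0
   vertex 4.5 4.0 1.0
  endloop
 endfacet
 facet normal -0.465 0.814 -0.349
  outer loop
   vertex 2.0 4.5 2.0
   vertex 0.5 3.0 0.5
   vertex 0.5 4.5 4.0
  endloop
 endfacet
 facet normal -0.108 0.755 -0.647
  outer loop
   vertex 2.0 4.5 2.0
   vertex 4.5 4.0 1.0
   vertex 0.5 3.0 0.5
  endloop
 endfacet
 facet normal 0.566 0.226 0.793
  outer loop
   vertex 2.0 2.5 3.5
   vertex 4.0 1.0 2.5
   vertex 0.5 4.5 4.0
  endloop
 endfacet
 facet normal -0.077 -0.920 -0.383
  outer loop
   vertex 1.5 1.0 3.0
   vertex 4.5 2.0 0.0
   vertex 4.0 1.0 2.5
  endloop
 endfacet
 facet normal -0.267 -0.802 -0.535
  outer loop
   vertex 1.5 1.0 3.0
   vertex 0.5 3.0 0.5
   vertex 4.5 2.0 0.0
  endloop
 endfacet
 facet normal 0.183 -0.365 0.913
  outer loop
   vertex 1.5 1.0 3.0
   vertex 4.0 1.0 2.5
   vertex 2.0 2.5 3.5
  endloop
 endfacet
 facet normal -0.943 -0.307 0.132
  outer loop
   vertex 1.5 1.0 3.0
   vertex 0.5 4.5 4.0
   vertex 0.5 3.0 0.5
  endloop
 endfacet
 facet normal -0.073 -0.293 0.953
  outer loop
   vertex 1.5 1.0 3.0
   vertex 2.0 2.5 3.5
   vertex 0.5 4.5 4.0
  endloop
 endfacet
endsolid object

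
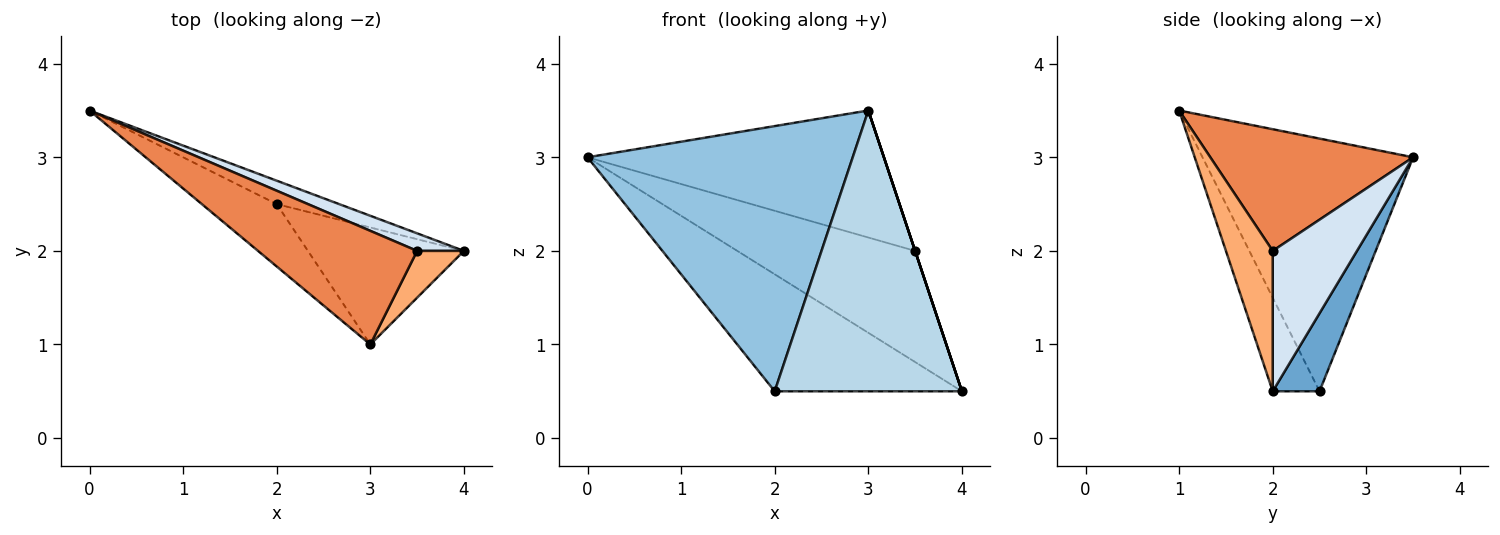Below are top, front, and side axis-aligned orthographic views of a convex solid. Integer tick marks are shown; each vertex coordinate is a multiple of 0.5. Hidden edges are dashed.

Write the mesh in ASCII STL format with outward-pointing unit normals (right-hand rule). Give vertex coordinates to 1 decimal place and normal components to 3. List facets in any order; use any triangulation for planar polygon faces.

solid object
 facet normal 0.238 0.952 -0.190
  outer loop
   vertex 2.0 2.5 0.5
   vertex 0.0 3.5 3.0
   vertex 4.0 2.0 0.5
  endloop
 endfacet
 facet normal -0.612 -0.770 -0.181
  outer loop
   vertex 2.0 2.5 0.5
   vertex 3.0 1.0 3.5
   vertex 0.0 3.5 3.0
  endloop
 endfacet
 facet normal -0.225 -0.899 -0.375
  outer loop
   vertex 2.0 2.5 0.5
   vertex 4.0 2.0 0.5
   vertex 3.0 1.0 3.5
  endloop
 endfacet
 facet normal 0.424 0.895 0.141
  outer loop
   vertex 3.5 2.0 2.0
   vertex 4.0 2.0 0.5
   vertex 0.0 3.5 3.0
  endloop
 endfacet
 facet normal 0.454 0.664 0.594
  outer loop
   vertex 3.5 2.0 2.0
   vertex 0.0 3.5 3.0
   vertex 3.0 1.0 3.5
  endloop
 endfacet
 facet normal 0.949 0.000 0.316
  outer loop
   vertex 3.5 2.0 2.0
   vertex 3.0 1.0 3.5
   vertex 4.0 2.0 0.5
  endloop
 endfacet
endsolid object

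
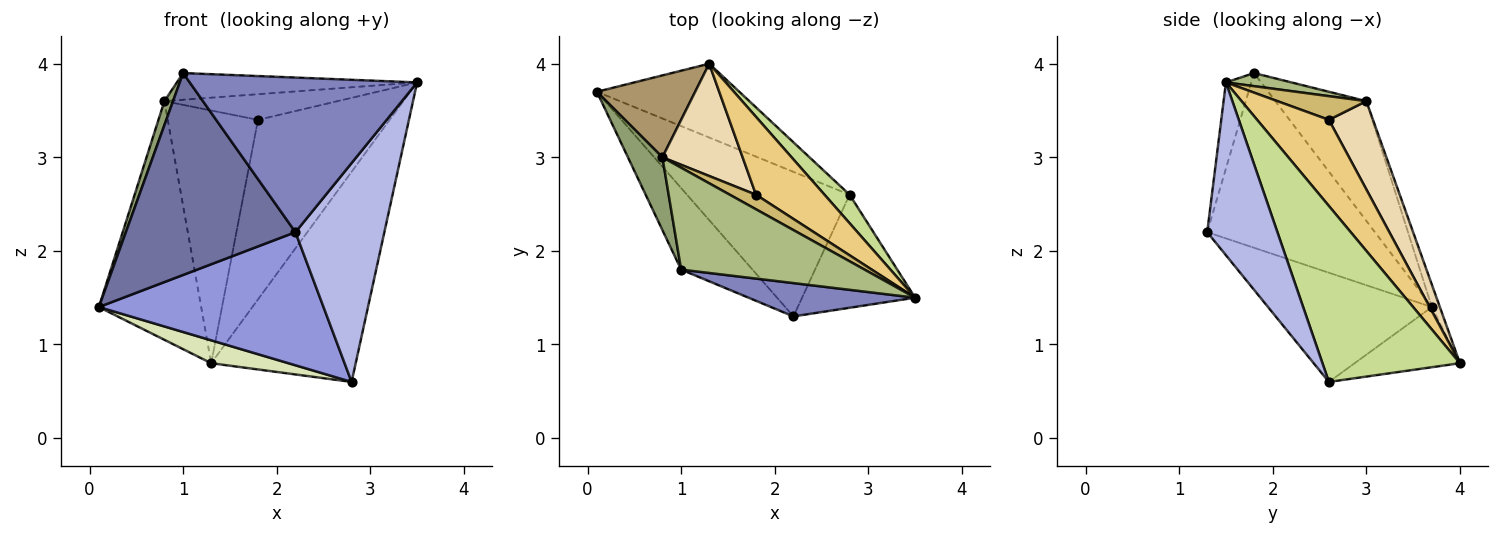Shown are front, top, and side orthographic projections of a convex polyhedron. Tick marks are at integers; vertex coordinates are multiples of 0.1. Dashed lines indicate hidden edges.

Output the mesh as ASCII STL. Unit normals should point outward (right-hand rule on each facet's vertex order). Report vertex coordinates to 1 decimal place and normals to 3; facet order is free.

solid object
 facet normal -0.676 -0.683 -0.276
  outer loop
   vertex 2.2 1.3 2.2
   vertex 1.0 1.8 3.9
   vertex 0.1 3.7 1.4
  endloop
 endfacet
 facet normal -0.108 -0.972 0.209
  outer loop
   vertex 2.2 1.3 2.2
   vertex 3.5 1.5 3.8
   vertex 1.0 1.8 3.9
  endloop
 endfacet
 facet normal -0.443 -0.607 -0.660
  outer loop
   vertex 2.8 2.6 0.6
   vertex 2.2 1.3 2.2
   vertex 0.1 3.7 1.4
  endloop
 endfacet
 facet normal 0.574 -0.727 -0.376
  outer loop
   vertex 2.8 2.6 0.6
   vertex 3.5 1.5 3.8
   vertex 2.2 1.3 2.2
  endloop
 endfacet
 facet normal -0.957 -0.091 0.276
  outer loop
   vertex 0.8 3.0 3.6
   vertex 0.1 3.7 1.4
   vertex 1.0 1.8 3.9
  endloop
 endfacet
 facet normal 0.069 0.253 0.965
  outer loop
   vertex 0.8 3.0 3.6
   vertex 1.0 1.8 3.9
   vertex 3.5 1.5 3.8
  endloop
 endfacet
 facet normal 0.686 0.721 0.098
  outer loop
   vertex 1.3 4.0 0.8
   vertex 3.5 1.5 3.8
   vertex 2.8 2.6 0.6
  endloop
 endfacet
 facet normal -0.374 -0.274 -0.886
  outer loop
   vertex 1.3 4.0 0.8
   vertex 2.8 2.6 0.6
   vertex 0.1 3.7 1.4
  endloop
 endfacet
 facet normal -0.074 0.943 0.324
  outer loop
   vertex 1.3 4.0 0.8
   vertex 0.1 3.7 1.4
   vertex 0.8 3.0 3.6
  endloop
 endfacet
 facet normal 0.408 0.794 0.451
  outer loop
   vertex 1.8 2.6 3.4
   vertex 0.8 3.0 3.6
   vertex 3.5 1.5 3.8
  endloop
 endfacet
 facet normal 0.447 0.821 0.356
  outer loop
   vertex 1.8 2.6 3.4
   vertex 3.5 1.5 3.8
   vertex 1.3 4.0 0.8
  endloop
 endfacet
 facet normal 0.408 0.834 0.371
  outer loop
   vertex 1.8 2.6 3.4
   vertex 1.3 4.0 0.8
   vertex 0.8 3.0 3.6
  endloop
 endfacet
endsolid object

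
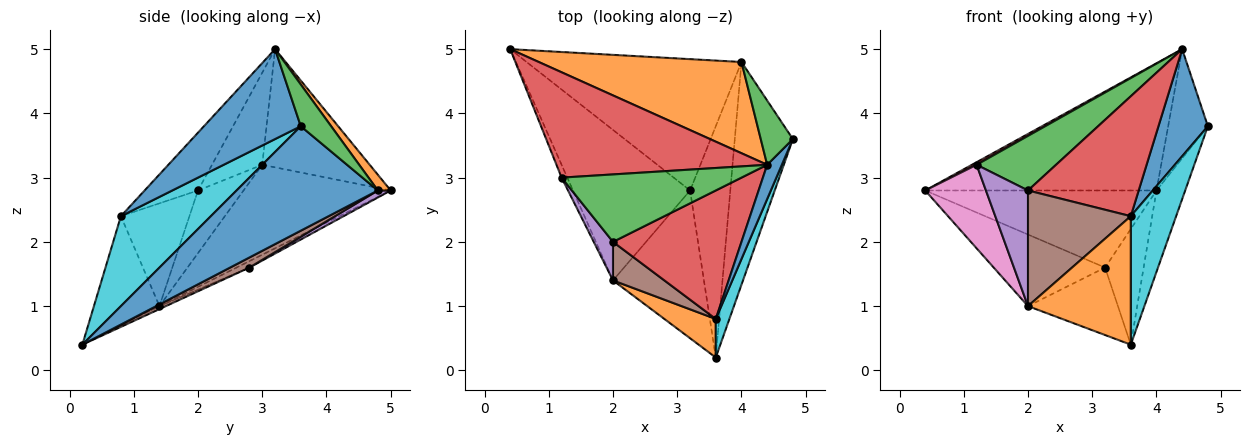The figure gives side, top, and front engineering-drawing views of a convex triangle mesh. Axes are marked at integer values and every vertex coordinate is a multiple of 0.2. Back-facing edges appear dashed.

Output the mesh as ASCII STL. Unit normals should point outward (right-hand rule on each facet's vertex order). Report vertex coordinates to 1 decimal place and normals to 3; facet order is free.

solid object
 facet normal 0.860 0.175 -0.479
  outer loop
   vertex 4.0 4.8 2.8
   vertex 4.8 3.6 3.8
   vertex 3.6 0.2 0.4
  endloop
 endfacet
 facet normal 0.045 0.812 0.582
  outer loop
   vertex 4.0 4.8 2.8
   vertex 0.4 5.0 2.8
   vertex 4.4 3.2 5.0
  endloop
 endfacet
 facet normal 0.550 0.720 0.423
  outer loop
   vertex 4.0 4.8 2.8
   vertex 4.4 3.2 5.0
   vertex 4.8 3.6 3.8
  endloop
 endfacet
 facet normal -0.489 -0.021 0.872
  outer loop
   vertex 1.2 3.0 3.2
   vertex 4.4 3.2 5.0
   vertex 0.4 5.0 2.8
  endloop
 endfacet
 facet normal 0.028 0.506 -0.862
  outer loop
   vertex 3.2 2.8 1.6
   vertex 0.4 5.0 2.8
   vertex 4.0 4.8 2.8
  endloop
 endfacet
 facet normal 0.218 0.436 -0.873
  outer loop
   vertex 3.2 2.8 1.6
   vertex 4.0 4.8 2.8
   vertex 3.6 0.2 0.4
  endloop
 endfacet
 facet normal -0.923 -0.381 -0.059
  outer loop
   vertex 2.0 1.4 1.0
   vertex 1.2 3.0 3.2
   vertex 0.4 5.0 2.8
  endloop
 endfacet
 facet normal -0.049 0.429 -0.902
  outer loop
   vertex 2.0 1.4 1.0
   vertex 0.4 5.0 2.8
   vertex 3.2 2.8 1.6
  endloop
 endfacet
 facet normal -0.030 0.415 -0.909
  outer loop
   vertex 2.0 1.4 1.0
   vertex 3.2 2.8 1.6
   vertex 3.6 0.2 0.4
  endloop
 endfacet
 facet normal 0.885 -0.446 0.134
  outer loop
   vertex 3.6 0.8 2.4
   vertex 3.6 0.2 0.4
   vertex 4.8 3.6 3.8
  endloop
 endfacet
 facet normal 0.881 -0.450 0.144
  outer loop
   vertex 3.6 0.8 2.4
   vertex 4.8 3.6 3.8
   vertex 4.4 3.2 5.0
  endloop
 endfacet
 facet normal -0.521 -0.817 0.245
  outer loop
   vertex 3.6 0.8 2.4
   vertex 2.0 1.4 1.0
   vertex 3.6 0.2 0.4
  endloop
 endfacet
 facet normal -0.370 -0.585 0.722
  outer loop
   vertex 2.0 2.0 2.8
   vertex 4.4 3.2 5.0
   vertex 1.2 3.0 3.2
  endloop
 endfacet
 facet normal -0.312 -0.648 0.694
  outer loop
   vertex 2.0 2.0 2.8
   vertex 3.6 0.8 2.4
   vertex 4.4 3.2 5.0
  endloop
 endfacet
 facet normal -0.717 -0.662 0.221
  outer loop
   vertex 2.0 2.0 2.8
   vertex 1.2 3.0 3.2
   vertex 2.0 1.4 1.0
  endloop
 endfacet
 facet normal -0.535 -0.802 0.267
  outer loop
   vertex 2.0 2.0 2.8
   vertex 2.0 1.4 1.0
   vertex 3.6 0.8 2.4
  endloop
 endfacet
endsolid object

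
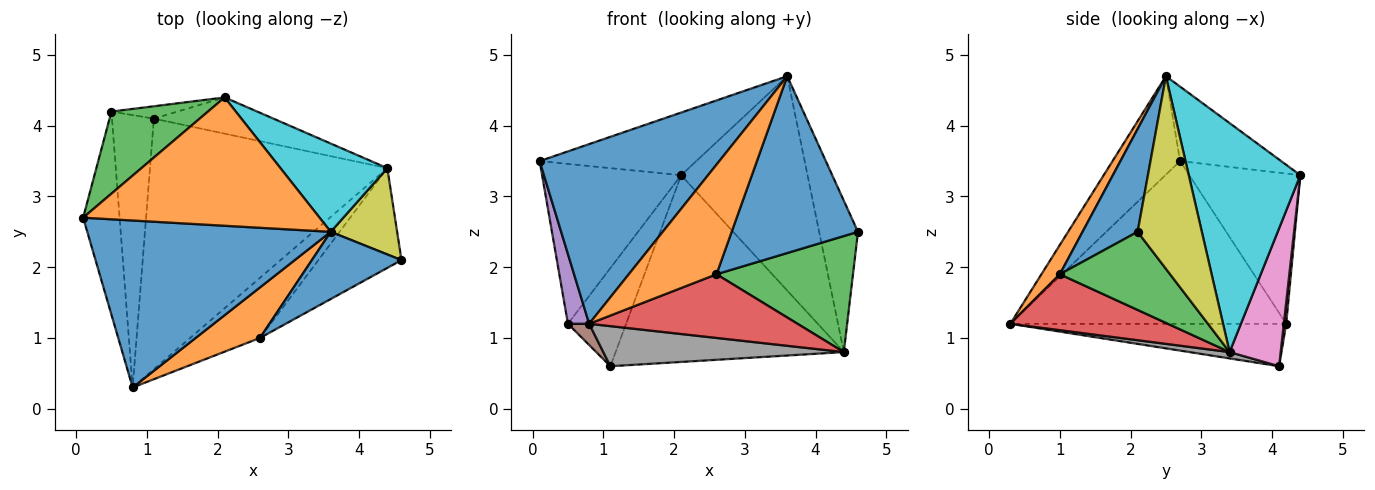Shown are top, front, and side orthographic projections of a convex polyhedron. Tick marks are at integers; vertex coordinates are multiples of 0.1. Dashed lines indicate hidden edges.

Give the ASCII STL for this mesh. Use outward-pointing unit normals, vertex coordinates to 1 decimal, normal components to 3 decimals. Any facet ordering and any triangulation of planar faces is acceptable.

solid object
 facet normal -0.265 -0.706 0.656
  outer loop
   vertex 3.6 2.5 4.7
   vertex 0.1 2.7 3.5
   vertex 0.8 0.3 1.2
  endloop
 endfacet
 facet normal -0.272 0.422 0.865
  outer loop
   vertex 3.6 2.5 4.7
   vertex 2.1 4.4 3.3
   vertex 0.1 2.7 3.5
  endloop
 endfacet
 facet normal -0.579 0.725 0.372
  outer loop
   vertex 0.5 4.2 1.2
   vertex 0.1 2.7 3.5
   vertex 2.1 4.4 3.3
  endloop
 endfacet
 facet normal 0.040 0.991 -0.125
  outer loop
   vertex 0.5 4.2 1.2
   vertex 2.1 4.4 3.3
   vertex 1.1 4.1 0.6
  endloop
 endfacet
 facet normal -0.973 -0.075 -0.218
  outer loop
   vertex 0.5 4.2 1.2
   vertex 0.8 0.3 1.2
   vertex 0.1 2.7 3.5
  endloop
 endfacet
 facet normal -0.711 -0.055 -0.701
  outer loop
   vertex 0.5 4.2 1.2
   vertex 1.1 4.1 0.6
   vertex 0.8 0.3 1.2
  endloop
 endfacet
 facet normal 0.215 0.959 -0.186
  outer loop
   vertex 4.4 3.4 0.8
   vertex 1.1 4.1 0.6
   vertex 2.1 4.4 3.3
  endloop
 endfacet
 facet normal 0.026 -0.158 -0.987
  outer loop
   vertex 4.4 3.4 0.8
   vertex 0.8 0.3 1.2
   vertex 1.1 4.1 0.6
  endloop
 endfacet
 facet normal 0.821 0.496 0.283
  outer loop
   vertex 4.4 3.4 0.8
   vertex 3.6 2.5 4.7
   vertex 4.6 2.1 2.5
  endloop
 endfacet
 facet normal 0.632 0.716 0.295
  outer loop
   vertex 4.4 3.4 0.8
   vertex 2.1 4.4 3.3
   vertex 3.6 2.5 4.7
  endloop
 endfacet
 facet normal 0.377 -0.866 0.329
  outer loop
   vertex 2.6 1.0 1.9
   vertex 4.6 2.1 2.5
   vertex 3.6 2.5 4.7
  endloop
 endfacet
 facet normal 0.187 -0.892 0.411
  outer loop
   vertex 2.6 1.0 1.9
   vertex 3.6 2.5 4.7
   vertex 0.8 0.3 1.2
  endloop
 endfacet
 facet normal 0.522 -0.647 -0.556
  outer loop
   vertex 2.6 1.0 1.9
   vertex 4.4 3.4 0.8
   vertex 4.6 2.1 2.5
  endloop
 endfacet
 facet normal 0.482 -0.637 -0.602
  outer loop
   vertex 2.6 1.0 1.9
   vertex 0.8 0.3 1.2
   vertex 4.4 3.4 0.8
  endloop
 endfacet
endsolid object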